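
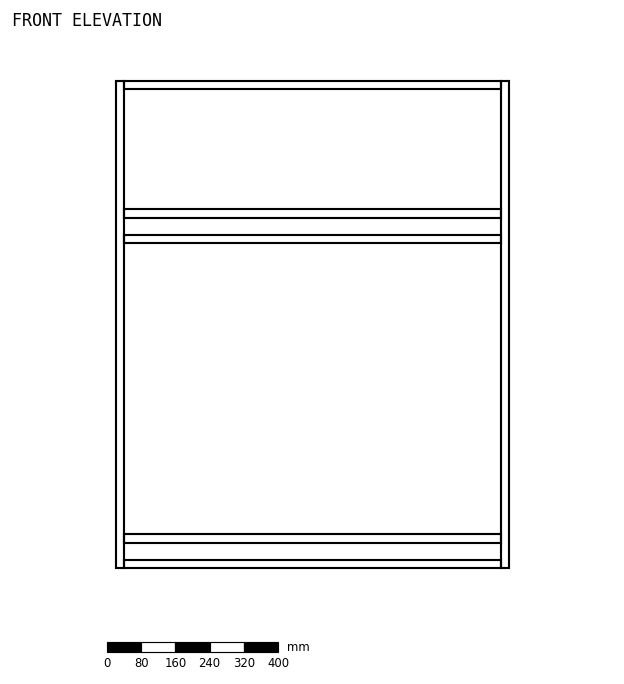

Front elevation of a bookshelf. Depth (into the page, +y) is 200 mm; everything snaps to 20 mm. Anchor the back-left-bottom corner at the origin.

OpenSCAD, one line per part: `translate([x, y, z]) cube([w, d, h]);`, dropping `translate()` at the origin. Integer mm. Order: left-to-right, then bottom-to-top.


cube([20, 200, 1140]);
translate([20, 0, 0]) cube([880, 200, 20]);
translate([20, 0, 60]) cube([880, 200, 20]);
translate([20, 0, 760]) cube([880, 200, 20]);
translate([20, 0, 820]) cube([880, 200, 20]);
translate([20, 0, 1120]) cube([880, 200, 20]);
translate([900, 0, 0]) cube([20, 200, 1140]);


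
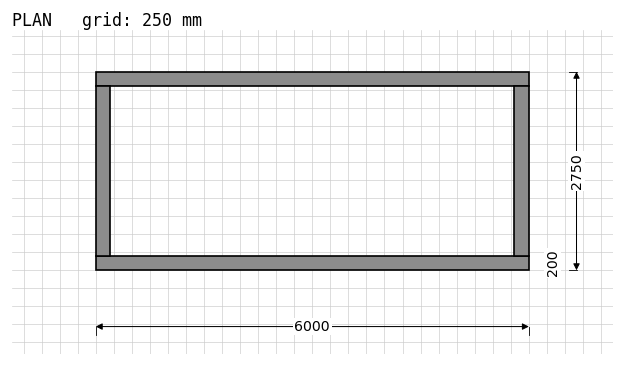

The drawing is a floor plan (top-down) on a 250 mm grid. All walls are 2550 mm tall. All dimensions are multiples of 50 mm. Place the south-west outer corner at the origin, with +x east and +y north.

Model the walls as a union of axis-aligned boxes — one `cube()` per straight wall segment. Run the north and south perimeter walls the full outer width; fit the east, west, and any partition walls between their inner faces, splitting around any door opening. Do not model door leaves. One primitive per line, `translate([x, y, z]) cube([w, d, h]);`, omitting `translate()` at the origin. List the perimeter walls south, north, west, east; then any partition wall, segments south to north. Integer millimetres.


cube([6000, 200, 2550]);
translate([0, 2550, 0]) cube([6000, 200, 2550]);
translate([0, 200, 0]) cube([200, 2350, 2550]);
translate([5800, 200, 0]) cube([200, 2350, 2550]);


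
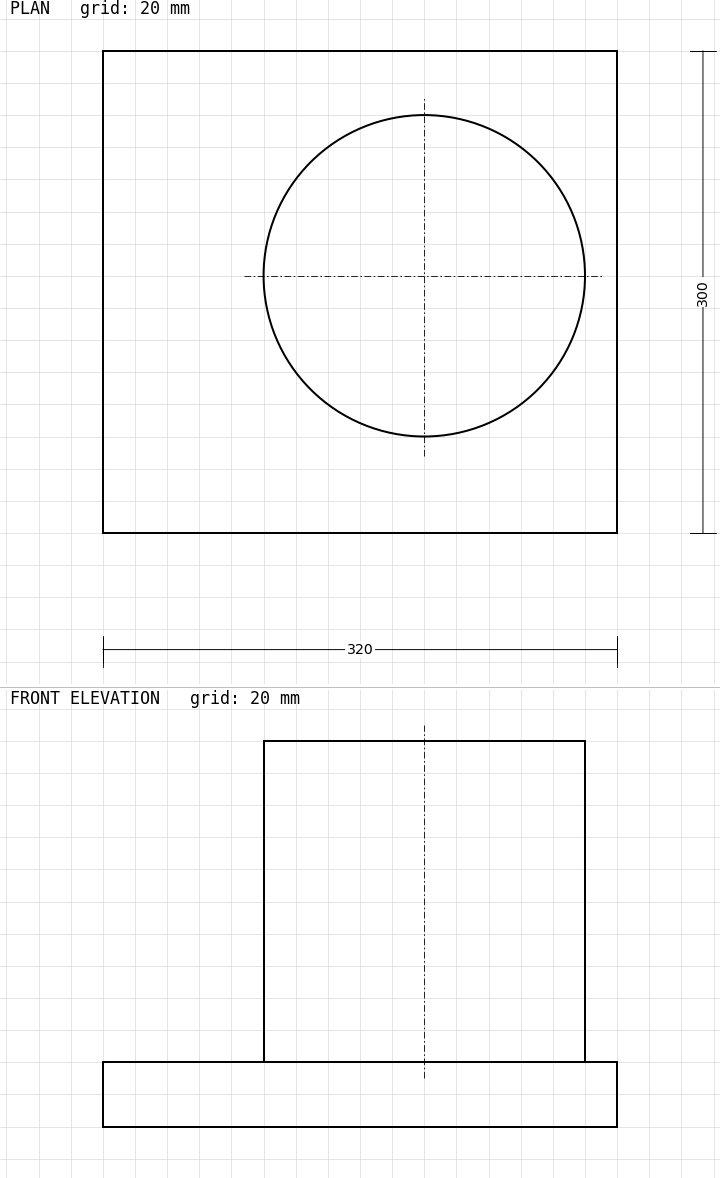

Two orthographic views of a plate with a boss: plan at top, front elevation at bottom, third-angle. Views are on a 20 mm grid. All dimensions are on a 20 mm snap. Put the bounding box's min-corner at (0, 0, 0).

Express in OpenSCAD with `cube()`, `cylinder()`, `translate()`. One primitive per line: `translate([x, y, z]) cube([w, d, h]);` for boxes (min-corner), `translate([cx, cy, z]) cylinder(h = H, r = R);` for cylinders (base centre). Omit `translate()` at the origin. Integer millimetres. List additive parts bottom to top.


cube([320, 300, 40]);
translate([200, 160, 40]) cylinder(h = 200, r = 100);


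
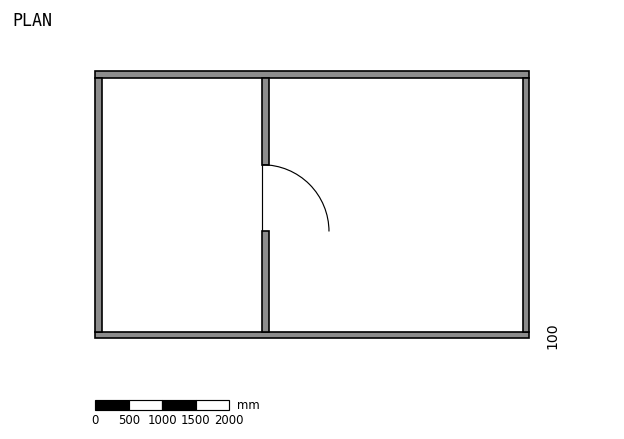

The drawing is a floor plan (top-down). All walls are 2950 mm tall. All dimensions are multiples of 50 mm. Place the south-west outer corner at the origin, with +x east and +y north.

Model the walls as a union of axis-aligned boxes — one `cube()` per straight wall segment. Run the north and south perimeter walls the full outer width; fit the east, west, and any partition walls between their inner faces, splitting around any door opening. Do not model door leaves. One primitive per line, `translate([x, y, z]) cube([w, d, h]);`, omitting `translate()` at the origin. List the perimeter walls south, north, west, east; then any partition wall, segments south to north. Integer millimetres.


cube([6500, 100, 2950]);
translate([0, 3900, 0]) cube([6500, 100, 2950]);
translate([0, 100, 0]) cube([100, 3800, 2950]);
translate([6400, 100, 0]) cube([100, 3800, 2950]);
translate([2500, 100, 0]) cube([100, 1500, 2950]);
translate([2500, 2600, 0]) cube([100, 1300, 2950]);


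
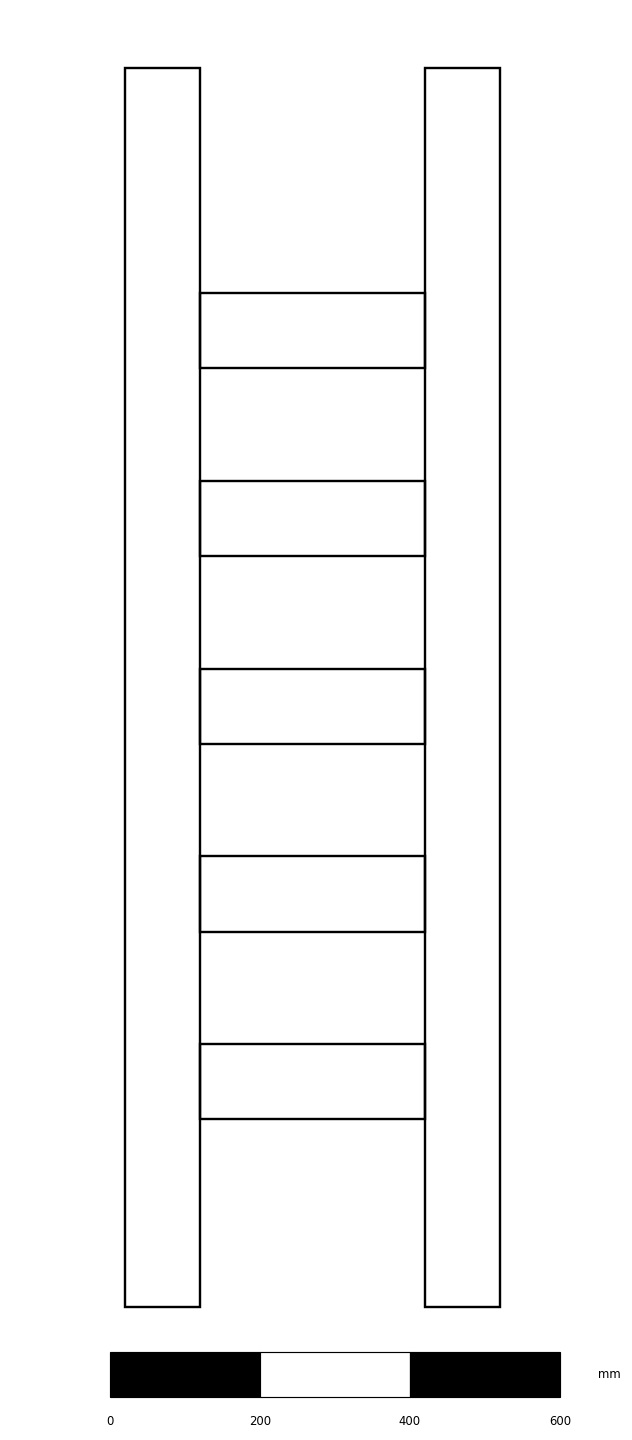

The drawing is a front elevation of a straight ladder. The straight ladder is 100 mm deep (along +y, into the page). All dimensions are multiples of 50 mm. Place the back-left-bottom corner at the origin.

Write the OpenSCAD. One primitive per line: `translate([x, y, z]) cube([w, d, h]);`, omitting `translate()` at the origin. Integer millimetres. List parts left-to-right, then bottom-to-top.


cube([100, 100, 1650]);
translate([100, 0, 250]) cube([300, 100, 100]);
translate([100, 0, 500]) cube([300, 100, 100]);
translate([100, 0, 750]) cube([300, 100, 100]);
translate([100, 0, 1000]) cube([300, 100, 100]);
translate([100, 0, 1250]) cube([300, 100, 100]);
translate([400, 0, 0]) cube([100, 100, 1650]);


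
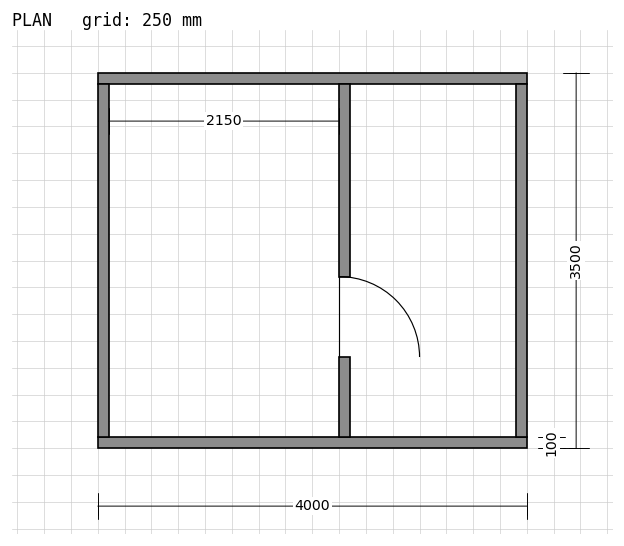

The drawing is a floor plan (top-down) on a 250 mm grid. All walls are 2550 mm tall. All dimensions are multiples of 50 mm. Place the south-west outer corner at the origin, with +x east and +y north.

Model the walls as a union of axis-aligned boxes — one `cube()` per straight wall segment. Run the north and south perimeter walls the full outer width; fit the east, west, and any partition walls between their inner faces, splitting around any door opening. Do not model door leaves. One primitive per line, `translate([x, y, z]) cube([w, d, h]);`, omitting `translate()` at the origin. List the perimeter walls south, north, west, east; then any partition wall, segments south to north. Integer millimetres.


cube([4000, 100, 2550]);
translate([0, 3400, 0]) cube([4000, 100, 2550]);
translate([0, 100, 0]) cube([100, 3300, 2550]);
translate([3900, 100, 0]) cube([100, 3300, 2550]);
translate([2250, 100, 0]) cube([100, 750, 2550]);
translate([2250, 1600, 0]) cube([100, 1800, 2550]);


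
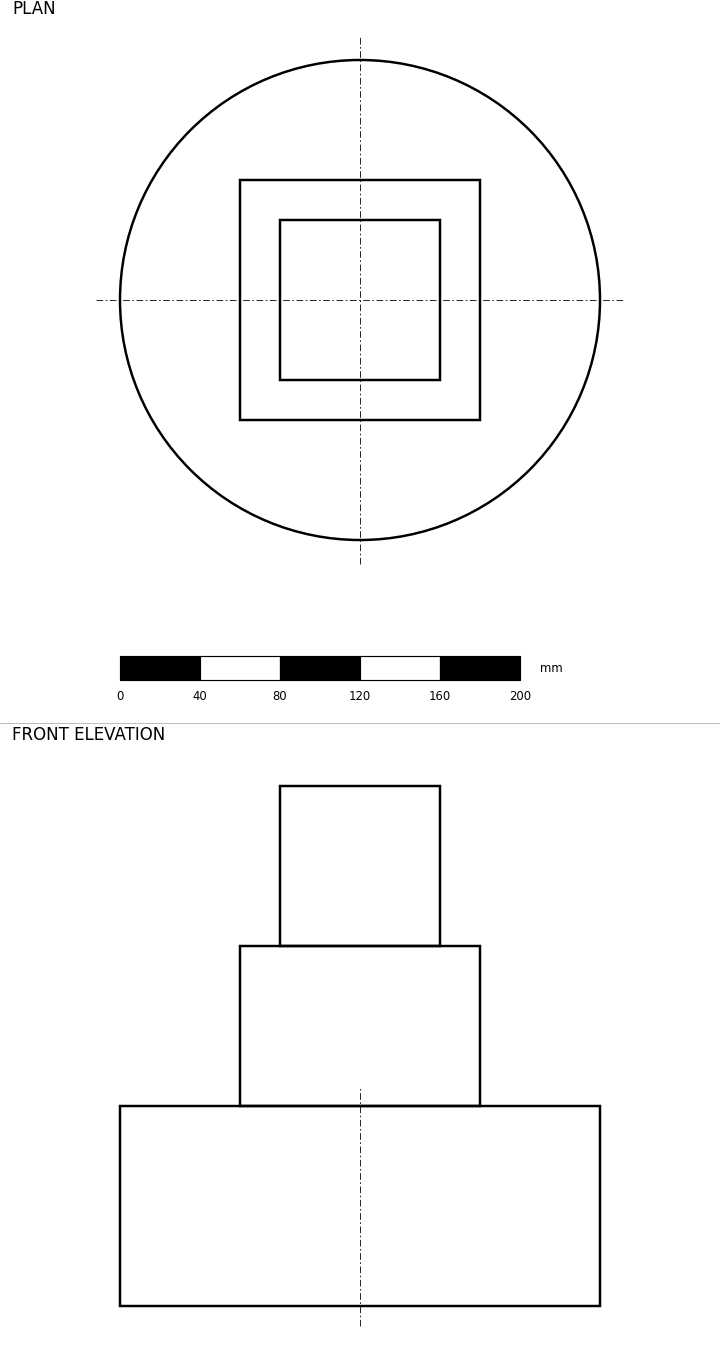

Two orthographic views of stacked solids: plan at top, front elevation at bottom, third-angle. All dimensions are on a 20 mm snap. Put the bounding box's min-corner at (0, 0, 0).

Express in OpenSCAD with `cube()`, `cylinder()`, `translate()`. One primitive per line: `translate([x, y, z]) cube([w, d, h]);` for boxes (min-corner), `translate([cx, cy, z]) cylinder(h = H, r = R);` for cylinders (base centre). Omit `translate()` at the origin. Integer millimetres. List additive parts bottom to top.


translate([120, 120, 0]) cylinder(h = 100, r = 120);
translate([60, 60, 100]) cube([120, 120, 80]);
translate([80, 80, 180]) cube([80, 80, 80]);


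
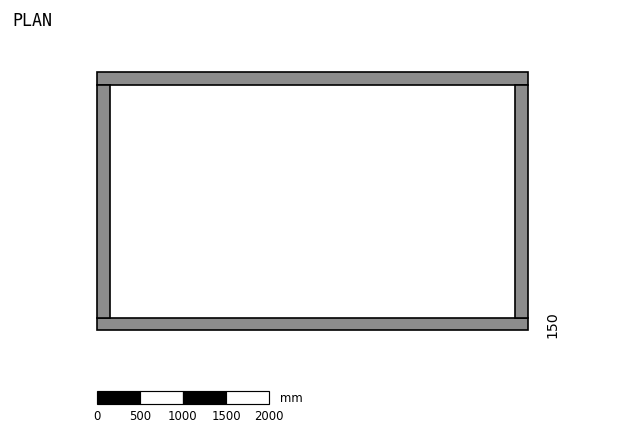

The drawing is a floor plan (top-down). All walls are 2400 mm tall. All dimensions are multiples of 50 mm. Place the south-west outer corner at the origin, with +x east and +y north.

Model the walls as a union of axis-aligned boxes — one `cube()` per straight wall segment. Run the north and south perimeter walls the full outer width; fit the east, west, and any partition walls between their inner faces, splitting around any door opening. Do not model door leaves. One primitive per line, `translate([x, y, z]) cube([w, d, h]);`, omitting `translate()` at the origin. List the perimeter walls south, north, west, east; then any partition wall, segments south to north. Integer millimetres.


cube([5000, 150, 2400]);
translate([0, 2850, 0]) cube([5000, 150, 2400]);
translate([0, 150, 0]) cube([150, 2700, 2400]);
translate([4850, 150, 0]) cube([150, 2700, 2400]);


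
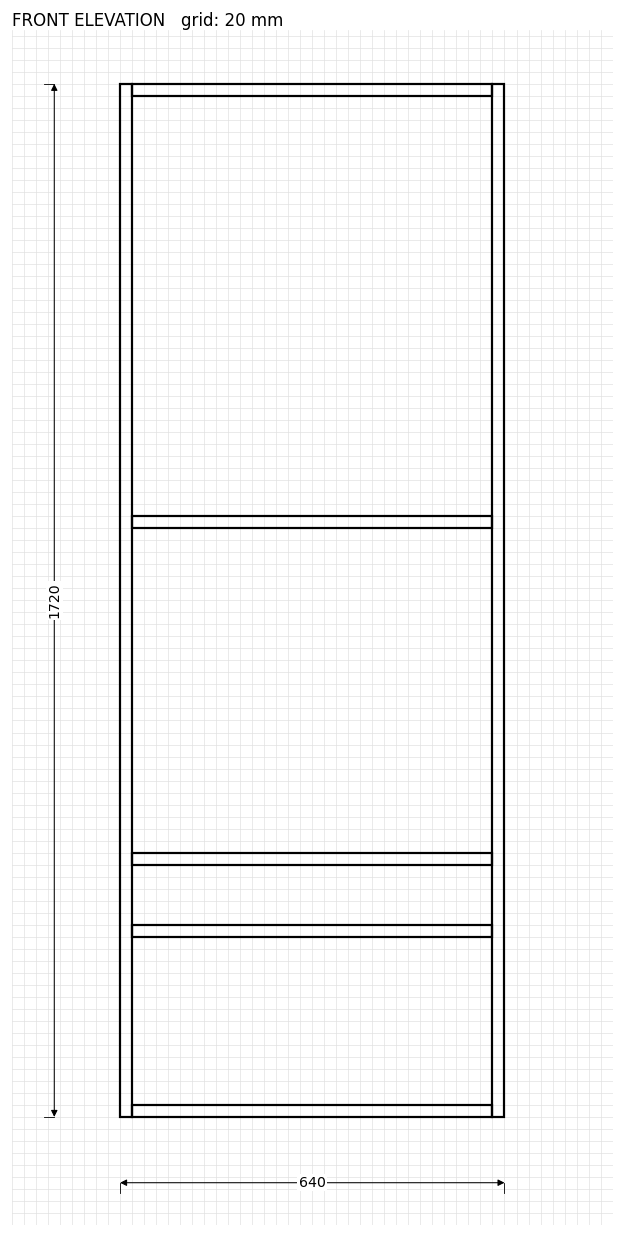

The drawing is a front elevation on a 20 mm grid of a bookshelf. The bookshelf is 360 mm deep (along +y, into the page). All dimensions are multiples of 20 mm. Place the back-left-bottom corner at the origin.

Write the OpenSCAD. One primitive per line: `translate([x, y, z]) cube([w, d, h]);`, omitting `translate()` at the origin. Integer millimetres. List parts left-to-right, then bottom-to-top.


cube([20, 360, 1720]);
translate([20, 0, 0]) cube([600, 360, 20]);
translate([20, 0, 300]) cube([600, 360, 20]);
translate([20, 0, 420]) cube([600, 360, 20]);
translate([20, 0, 980]) cube([600, 360, 20]);
translate([20, 0, 1700]) cube([600, 360, 20]);
translate([620, 0, 0]) cube([20, 360, 1720]);


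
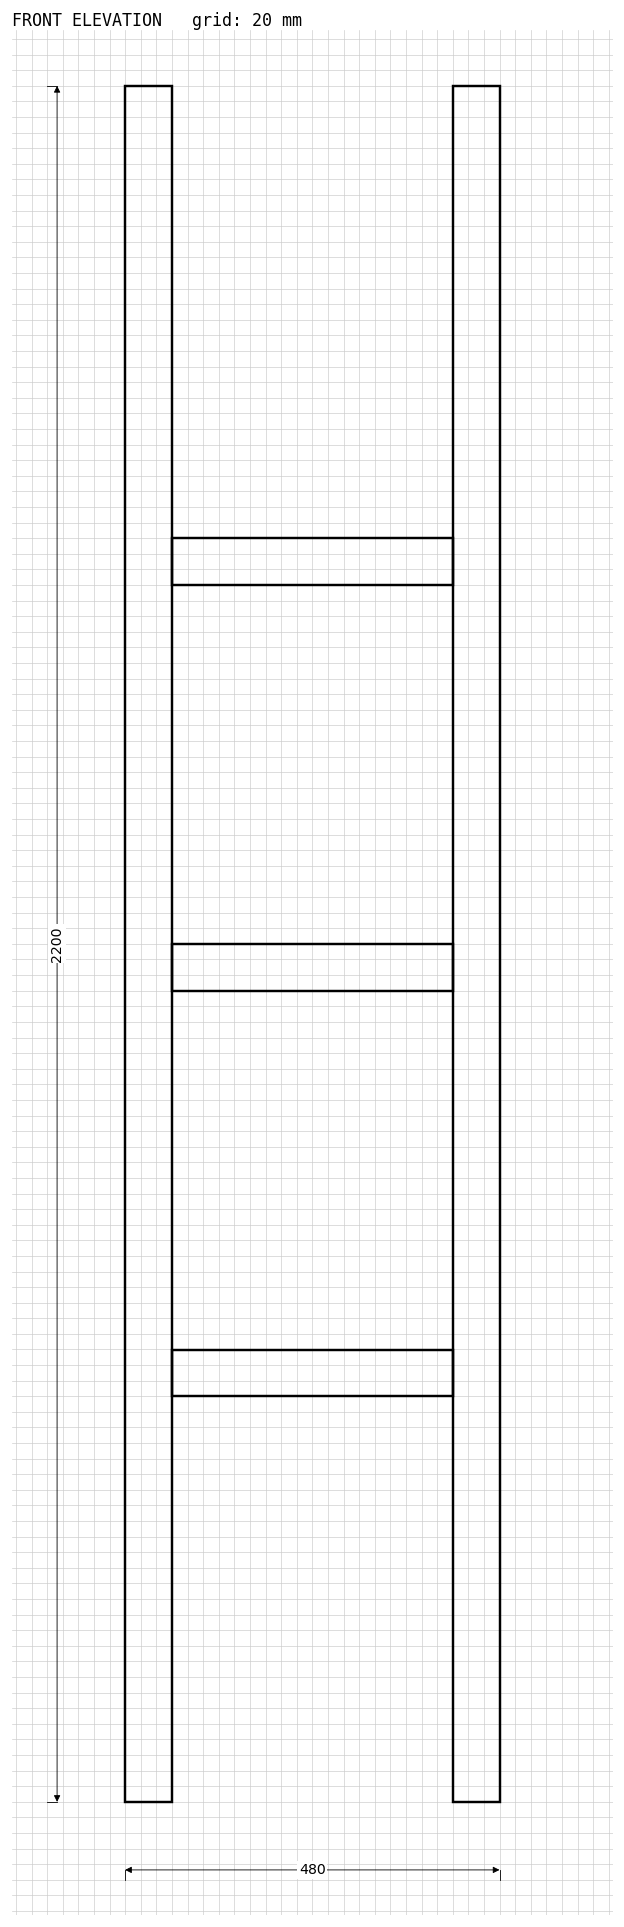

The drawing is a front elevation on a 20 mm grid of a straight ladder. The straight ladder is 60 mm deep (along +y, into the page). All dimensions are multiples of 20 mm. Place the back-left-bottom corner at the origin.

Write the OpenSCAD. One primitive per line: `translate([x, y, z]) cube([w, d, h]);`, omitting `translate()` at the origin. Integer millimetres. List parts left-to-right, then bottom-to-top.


cube([60, 60, 2200]);
translate([60, 0, 520]) cube([360, 60, 60]);
translate([60, 0, 1040]) cube([360, 60, 60]);
translate([60, 0, 1560]) cube([360, 60, 60]);
translate([420, 0, 0]) cube([60, 60, 2200]);


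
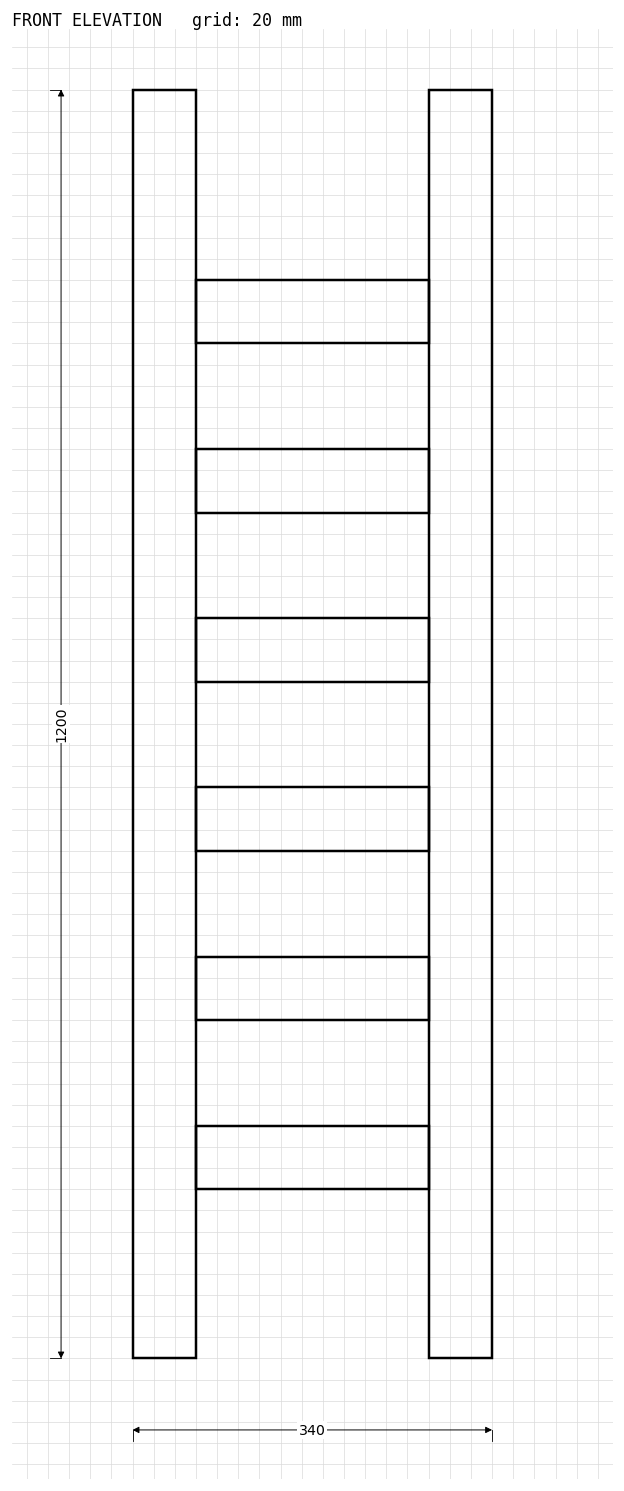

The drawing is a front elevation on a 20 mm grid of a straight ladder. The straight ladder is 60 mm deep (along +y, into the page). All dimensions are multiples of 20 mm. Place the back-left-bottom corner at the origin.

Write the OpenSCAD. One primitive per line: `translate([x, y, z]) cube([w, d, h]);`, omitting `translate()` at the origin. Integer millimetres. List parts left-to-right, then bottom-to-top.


cube([60, 60, 1200]);
translate([60, 0, 160]) cube([220, 60, 60]);
translate([60, 0, 320]) cube([220, 60, 60]);
translate([60, 0, 480]) cube([220, 60, 60]);
translate([60, 0, 640]) cube([220, 60, 60]);
translate([60, 0, 800]) cube([220, 60, 60]);
translate([60, 0, 960]) cube([220, 60, 60]);
translate([280, 0, 0]) cube([60, 60, 1200]);


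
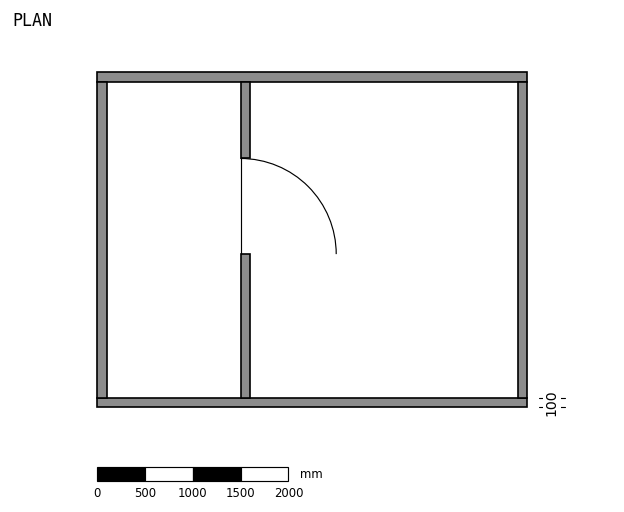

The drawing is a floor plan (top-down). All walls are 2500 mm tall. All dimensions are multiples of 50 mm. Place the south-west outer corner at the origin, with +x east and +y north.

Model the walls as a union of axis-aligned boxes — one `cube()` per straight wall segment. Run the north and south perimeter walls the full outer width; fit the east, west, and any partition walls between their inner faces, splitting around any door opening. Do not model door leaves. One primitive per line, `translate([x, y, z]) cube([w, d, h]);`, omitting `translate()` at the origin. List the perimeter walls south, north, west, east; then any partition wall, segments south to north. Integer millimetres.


cube([4500, 100, 2500]);
translate([0, 3400, 0]) cube([4500, 100, 2500]);
translate([0, 100, 0]) cube([100, 3300, 2500]);
translate([4400, 100, 0]) cube([100, 3300, 2500]);
translate([1500, 100, 0]) cube([100, 1500, 2500]);
translate([1500, 2600, 0]) cube([100, 800, 2500]);


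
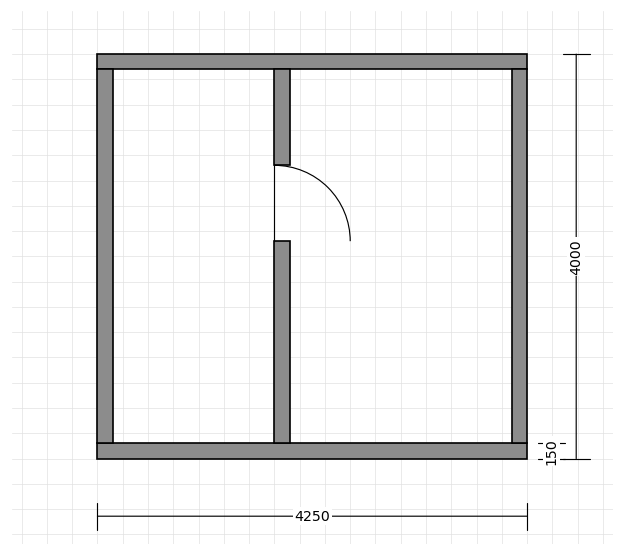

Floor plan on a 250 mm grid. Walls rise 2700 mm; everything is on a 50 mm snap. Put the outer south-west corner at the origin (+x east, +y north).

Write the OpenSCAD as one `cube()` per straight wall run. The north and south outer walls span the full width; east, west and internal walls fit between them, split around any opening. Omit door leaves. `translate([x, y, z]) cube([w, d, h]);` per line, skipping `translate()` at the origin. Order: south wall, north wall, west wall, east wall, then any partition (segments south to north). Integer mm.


cube([4250, 150, 2700]);
translate([0, 3850, 0]) cube([4250, 150, 2700]);
translate([0, 150, 0]) cube([150, 3700, 2700]);
translate([4100, 150, 0]) cube([150, 3700, 2700]);
translate([1750, 150, 0]) cube([150, 2000, 2700]);
translate([1750, 2900, 0]) cube([150, 950, 2700]);


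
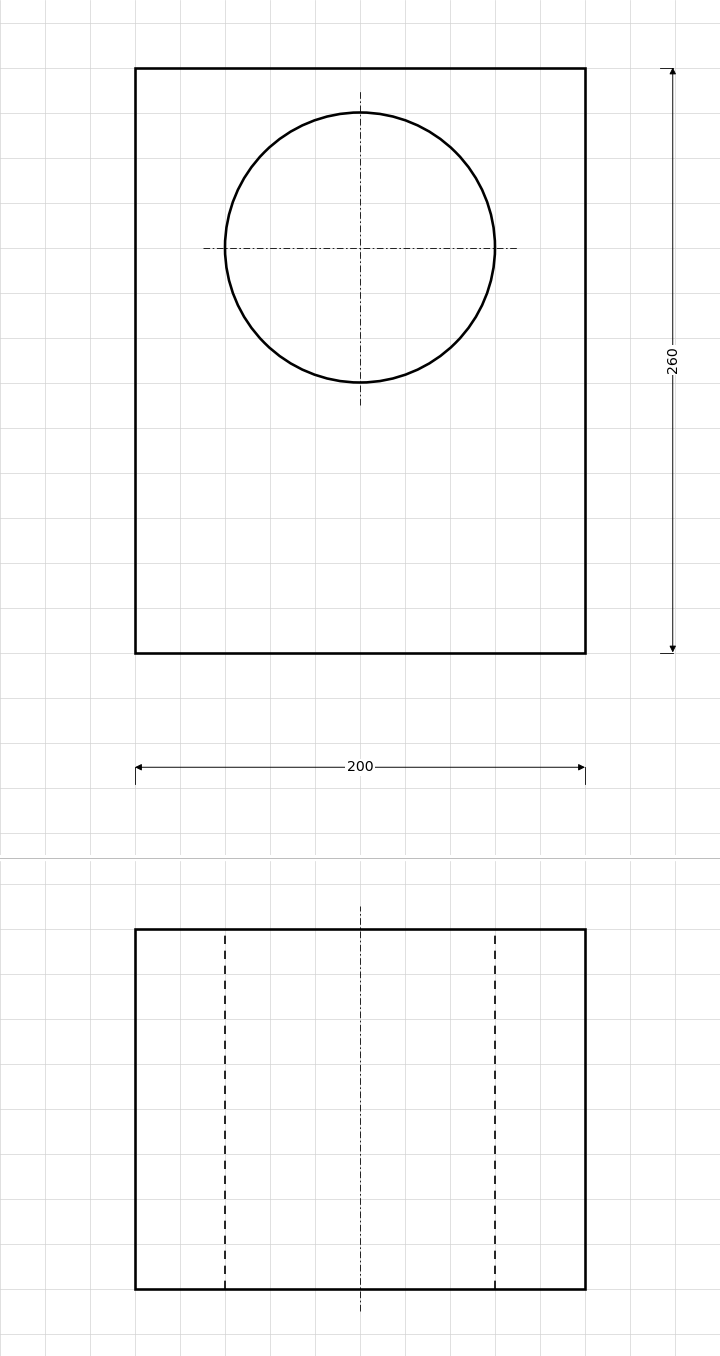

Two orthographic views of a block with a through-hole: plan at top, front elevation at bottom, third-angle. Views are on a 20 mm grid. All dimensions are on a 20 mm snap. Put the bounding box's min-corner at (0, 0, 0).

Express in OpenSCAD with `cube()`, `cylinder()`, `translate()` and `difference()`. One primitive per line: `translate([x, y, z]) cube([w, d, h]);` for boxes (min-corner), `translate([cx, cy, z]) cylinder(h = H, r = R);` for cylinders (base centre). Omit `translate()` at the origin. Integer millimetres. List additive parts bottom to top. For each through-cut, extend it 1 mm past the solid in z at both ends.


difference() {
  cube([200, 260, 160]);
  translate([100, 180, -1]) cylinder(h = 162, r = 60);
}


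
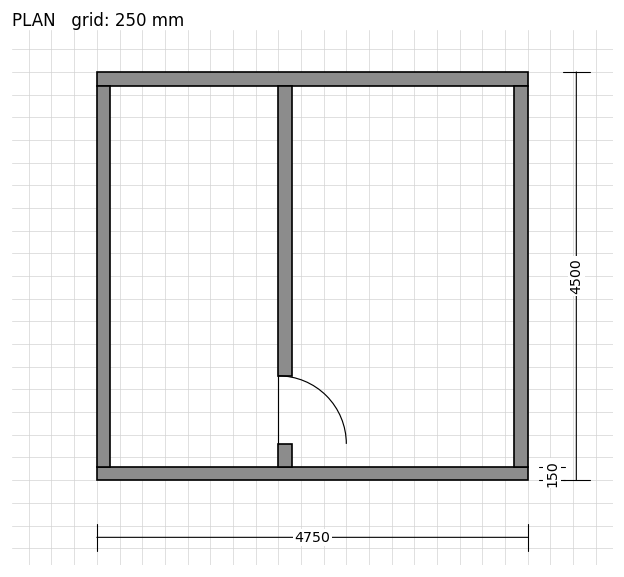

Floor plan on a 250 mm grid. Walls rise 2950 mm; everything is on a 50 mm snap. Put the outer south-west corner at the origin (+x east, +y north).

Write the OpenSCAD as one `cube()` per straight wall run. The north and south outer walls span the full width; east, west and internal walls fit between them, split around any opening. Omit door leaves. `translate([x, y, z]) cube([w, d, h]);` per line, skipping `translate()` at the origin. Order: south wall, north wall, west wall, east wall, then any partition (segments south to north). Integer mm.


cube([4750, 150, 2950]);
translate([0, 4350, 0]) cube([4750, 150, 2950]);
translate([0, 150, 0]) cube([150, 4200, 2950]);
translate([4600, 150, 0]) cube([150, 4200, 2950]);
translate([2000, 150, 0]) cube([150, 250, 2950]);
translate([2000, 1150, 0]) cube([150, 3200, 2950]);


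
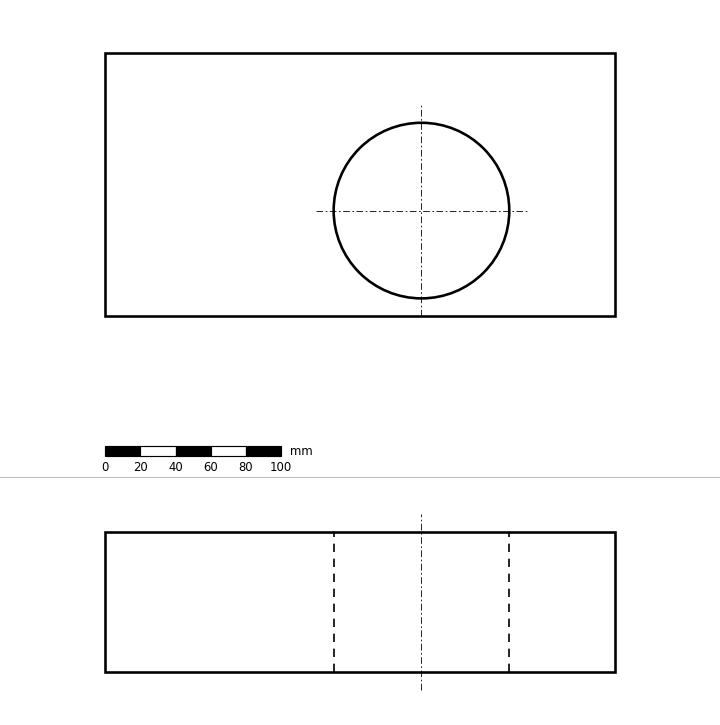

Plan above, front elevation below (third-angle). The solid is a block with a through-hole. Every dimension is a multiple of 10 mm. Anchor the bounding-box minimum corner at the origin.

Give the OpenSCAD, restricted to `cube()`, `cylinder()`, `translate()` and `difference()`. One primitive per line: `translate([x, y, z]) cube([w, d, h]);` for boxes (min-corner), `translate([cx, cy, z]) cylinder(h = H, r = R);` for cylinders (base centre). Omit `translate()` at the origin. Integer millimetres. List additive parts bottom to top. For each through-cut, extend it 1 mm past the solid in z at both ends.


difference() {
  cube([290, 150, 80]);
  translate([180, 60, -1]) cylinder(h = 82, r = 50);
}


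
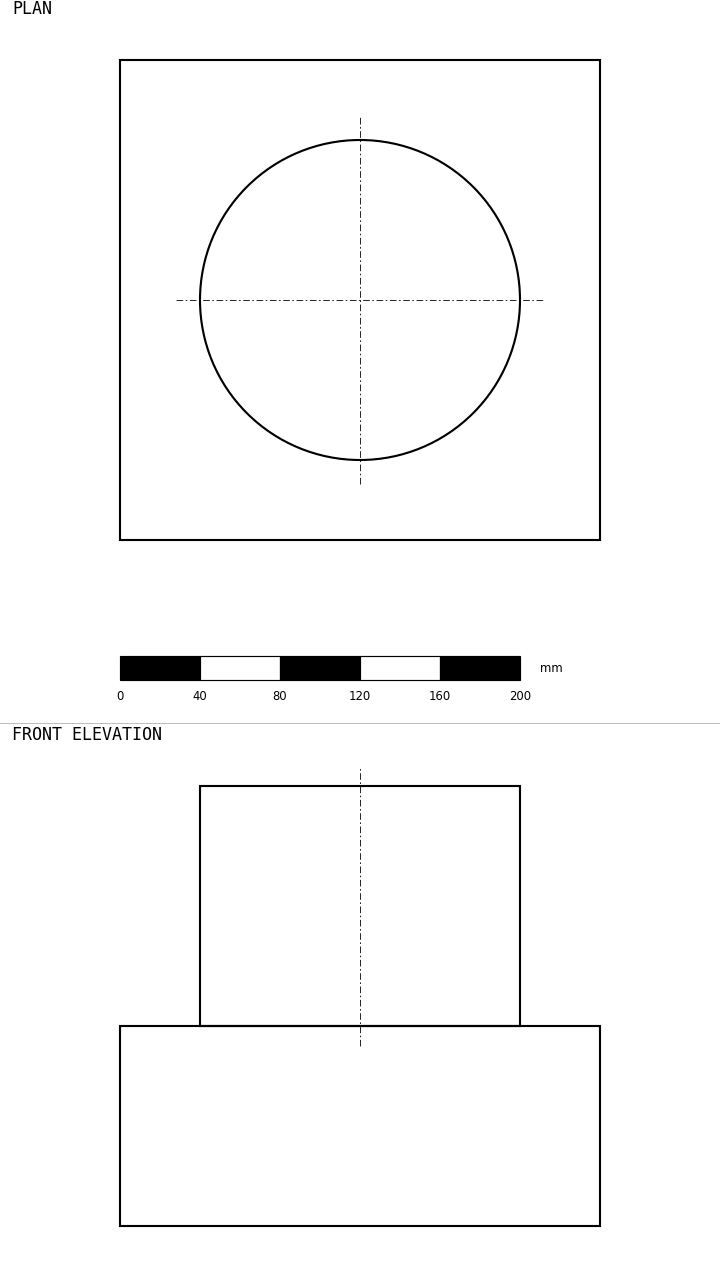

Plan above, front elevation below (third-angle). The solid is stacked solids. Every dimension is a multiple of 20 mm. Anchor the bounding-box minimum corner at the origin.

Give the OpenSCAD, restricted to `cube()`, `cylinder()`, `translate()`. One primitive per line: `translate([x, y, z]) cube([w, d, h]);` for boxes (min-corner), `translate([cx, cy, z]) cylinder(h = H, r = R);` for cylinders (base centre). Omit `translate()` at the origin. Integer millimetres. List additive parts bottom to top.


cube([240, 240, 100]);
translate([120, 120, 100]) cylinder(h = 120, r = 80);


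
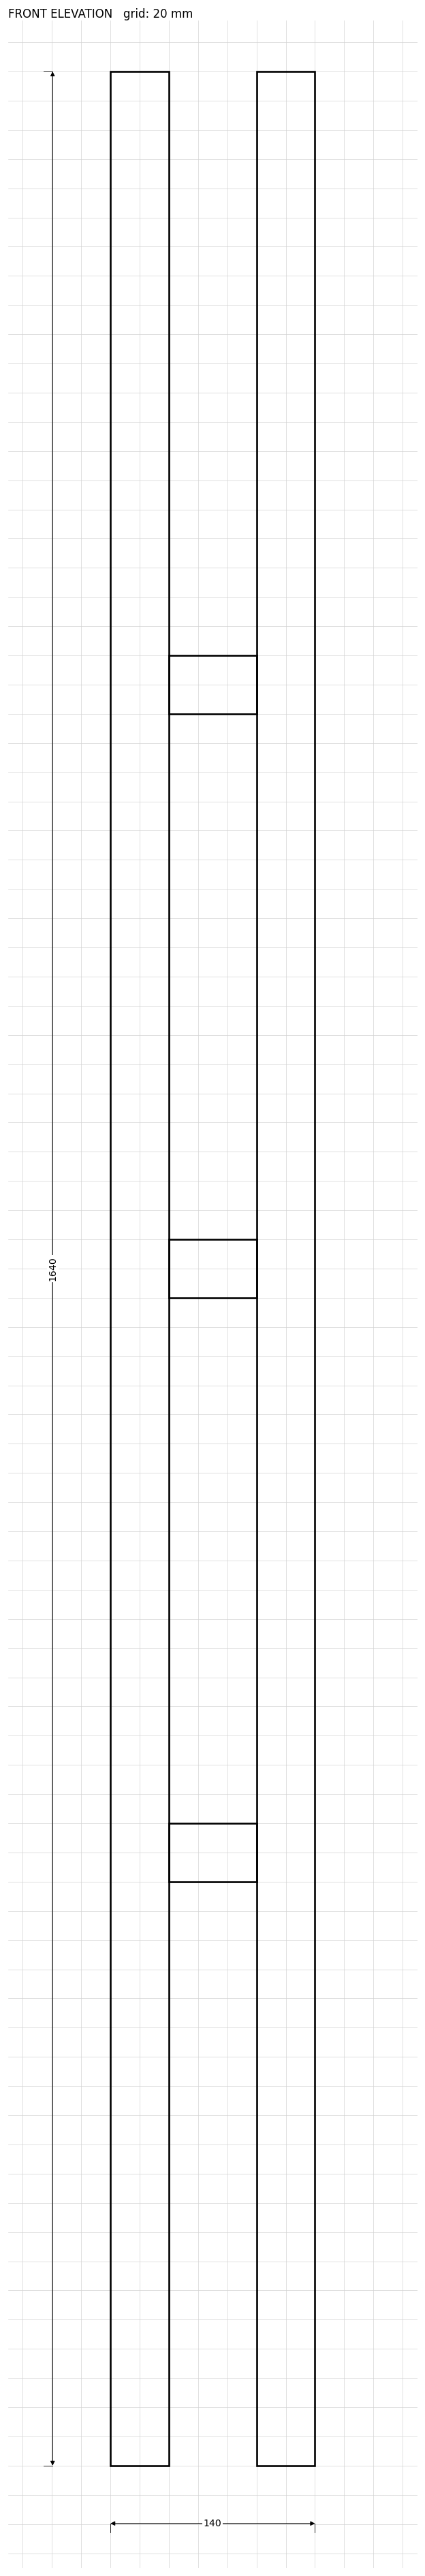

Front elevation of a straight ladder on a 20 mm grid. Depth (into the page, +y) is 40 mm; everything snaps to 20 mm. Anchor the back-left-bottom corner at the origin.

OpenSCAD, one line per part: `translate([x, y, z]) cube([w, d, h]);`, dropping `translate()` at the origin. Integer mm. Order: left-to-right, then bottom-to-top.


cube([40, 40, 1640]);
translate([40, 0, 400]) cube([60, 40, 40]);
translate([40, 0, 800]) cube([60, 40, 40]);
translate([40, 0, 1200]) cube([60, 40, 40]);
translate([100, 0, 0]) cube([40, 40, 1640]);


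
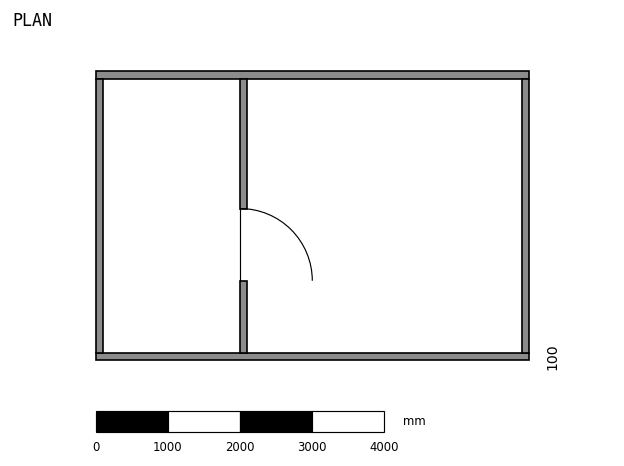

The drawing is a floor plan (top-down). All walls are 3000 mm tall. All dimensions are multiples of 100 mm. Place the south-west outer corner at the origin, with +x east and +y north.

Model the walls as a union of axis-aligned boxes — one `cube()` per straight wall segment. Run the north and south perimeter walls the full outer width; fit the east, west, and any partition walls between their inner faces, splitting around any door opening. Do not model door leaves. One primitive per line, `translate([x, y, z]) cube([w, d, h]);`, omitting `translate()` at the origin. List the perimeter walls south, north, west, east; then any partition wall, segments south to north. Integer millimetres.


cube([6000, 100, 3000]);
translate([0, 3900, 0]) cube([6000, 100, 3000]);
translate([0, 100, 0]) cube([100, 3800, 3000]);
translate([5900, 100, 0]) cube([100, 3800, 3000]);
translate([2000, 100, 0]) cube([100, 1000, 3000]);
translate([2000, 2100, 0]) cube([100, 1800, 3000]);


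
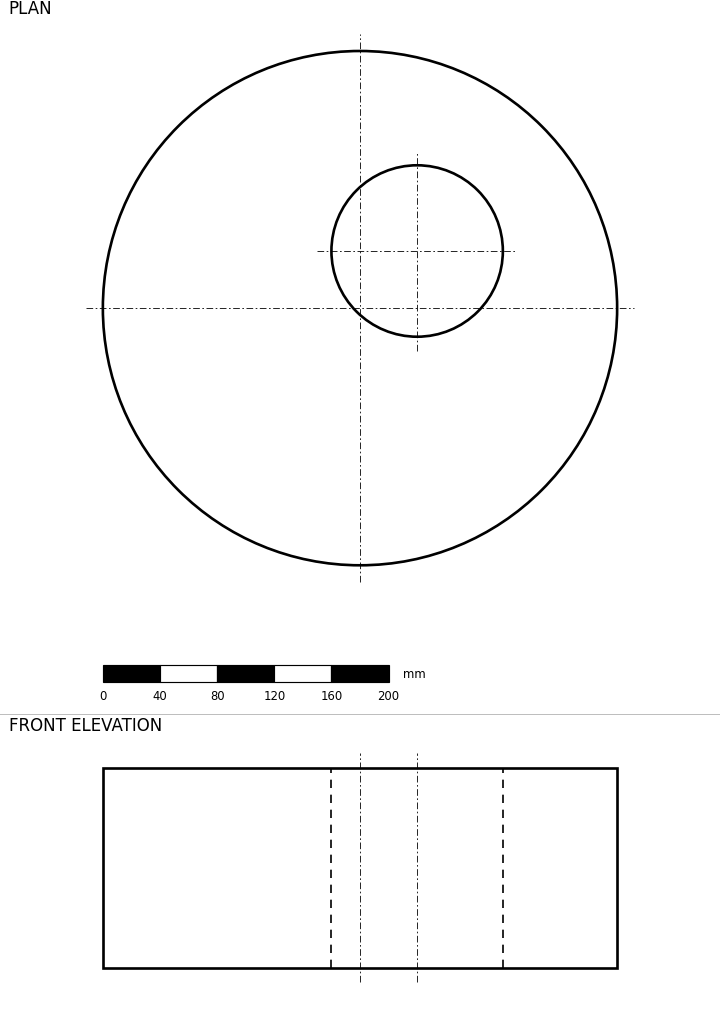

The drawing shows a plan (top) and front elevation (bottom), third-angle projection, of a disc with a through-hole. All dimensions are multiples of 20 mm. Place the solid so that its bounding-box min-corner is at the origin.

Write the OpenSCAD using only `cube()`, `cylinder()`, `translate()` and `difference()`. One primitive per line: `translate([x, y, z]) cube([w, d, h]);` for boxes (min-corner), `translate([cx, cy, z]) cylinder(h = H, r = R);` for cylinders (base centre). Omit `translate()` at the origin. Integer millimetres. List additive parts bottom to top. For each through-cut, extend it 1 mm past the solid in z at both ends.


difference() {
  translate([180, 180, 0]) cylinder(h = 140, r = 180);
  translate([220, 220, -1]) cylinder(h = 142, r = 60);
}


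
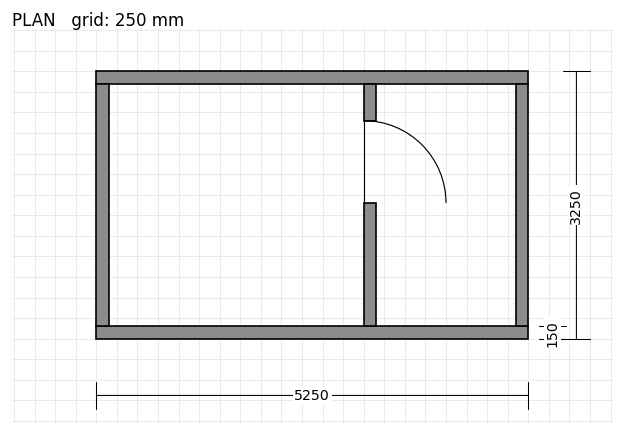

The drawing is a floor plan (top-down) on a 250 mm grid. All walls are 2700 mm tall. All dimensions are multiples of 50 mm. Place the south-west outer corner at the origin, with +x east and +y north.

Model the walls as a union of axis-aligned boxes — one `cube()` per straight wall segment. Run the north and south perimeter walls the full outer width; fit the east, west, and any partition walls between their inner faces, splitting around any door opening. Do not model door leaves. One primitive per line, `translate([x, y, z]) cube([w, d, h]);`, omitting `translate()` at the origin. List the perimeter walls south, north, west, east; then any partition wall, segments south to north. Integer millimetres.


cube([5250, 150, 2700]);
translate([0, 3100, 0]) cube([5250, 150, 2700]);
translate([0, 150, 0]) cube([150, 2950, 2700]);
translate([5100, 150, 0]) cube([150, 2950, 2700]);
translate([3250, 150, 0]) cube([150, 1500, 2700]);
translate([3250, 2650, 0]) cube([150, 450, 2700]);


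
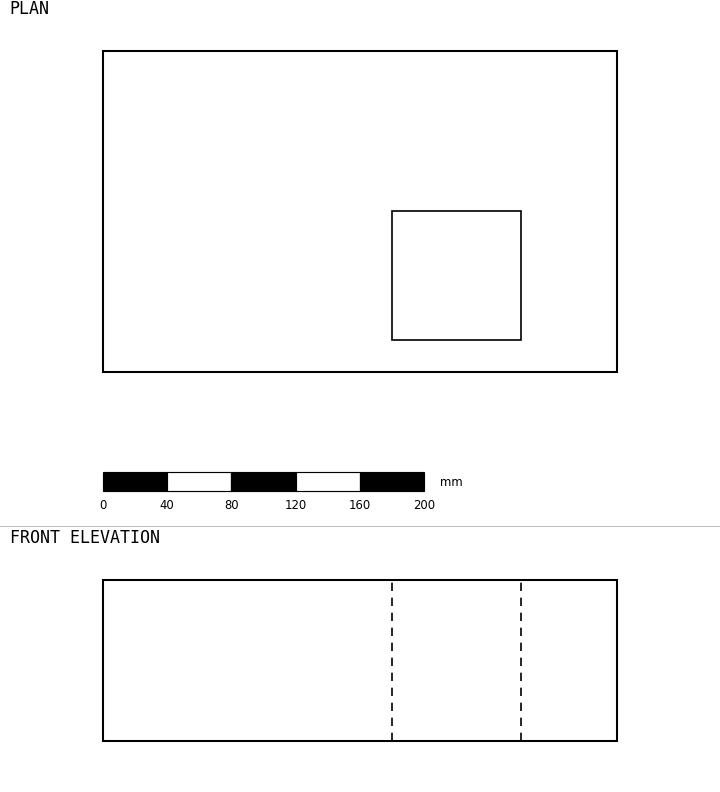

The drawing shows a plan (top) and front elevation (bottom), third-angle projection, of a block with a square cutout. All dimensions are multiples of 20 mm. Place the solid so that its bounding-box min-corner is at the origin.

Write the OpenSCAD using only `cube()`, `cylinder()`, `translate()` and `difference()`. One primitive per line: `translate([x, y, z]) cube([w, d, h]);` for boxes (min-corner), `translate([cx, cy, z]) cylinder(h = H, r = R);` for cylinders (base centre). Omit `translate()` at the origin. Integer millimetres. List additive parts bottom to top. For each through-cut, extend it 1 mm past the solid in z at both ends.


difference() {
  cube([320, 200, 100]);
  translate([180, 20, -1]) cube([80, 80, 102]);
}


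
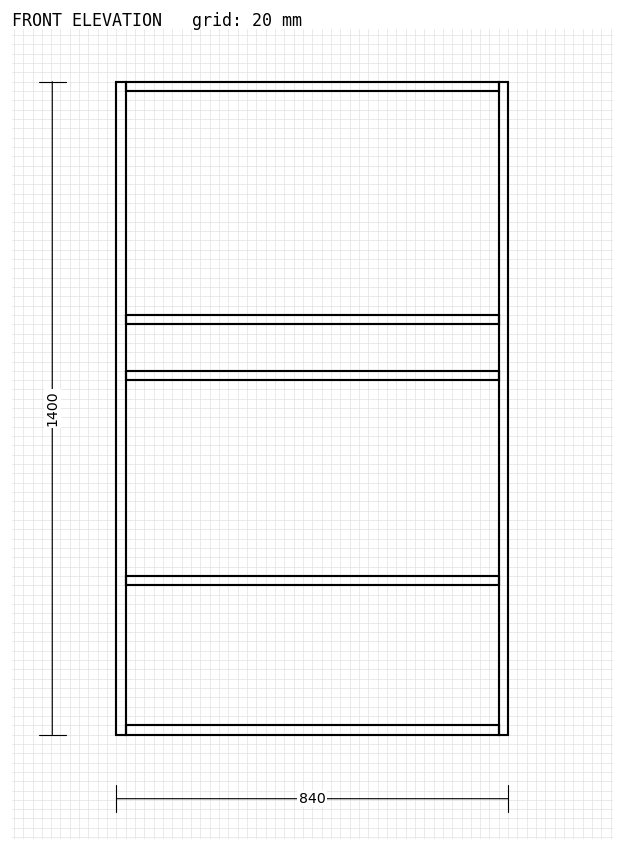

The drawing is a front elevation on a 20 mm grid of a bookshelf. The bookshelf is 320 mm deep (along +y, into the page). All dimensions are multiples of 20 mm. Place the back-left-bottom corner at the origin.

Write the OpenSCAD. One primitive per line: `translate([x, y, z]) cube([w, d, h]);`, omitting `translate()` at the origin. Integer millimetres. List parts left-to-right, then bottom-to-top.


cube([20, 320, 1400]);
translate([20, 0, 0]) cube([800, 320, 20]);
translate([20, 0, 320]) cube([800, 320, 20]);
translate([20, 0, 760]) cube([800, 320, 20]);
translate([20, 0, 880]) cube([800, 320, 20]);
translate([20, 0, 1380]) cube([800, 320, 20]);
translate([820, 0, 0]) cube([20, 320, 1400]);


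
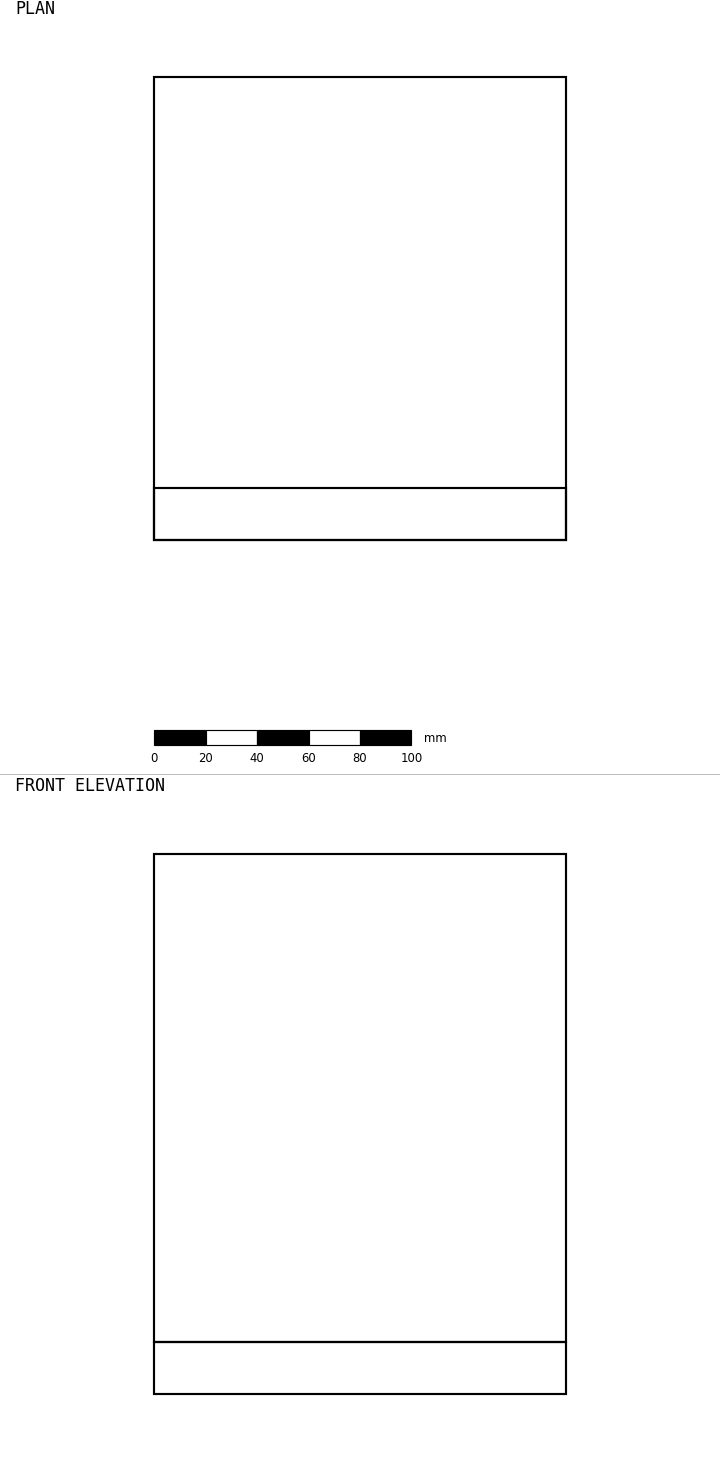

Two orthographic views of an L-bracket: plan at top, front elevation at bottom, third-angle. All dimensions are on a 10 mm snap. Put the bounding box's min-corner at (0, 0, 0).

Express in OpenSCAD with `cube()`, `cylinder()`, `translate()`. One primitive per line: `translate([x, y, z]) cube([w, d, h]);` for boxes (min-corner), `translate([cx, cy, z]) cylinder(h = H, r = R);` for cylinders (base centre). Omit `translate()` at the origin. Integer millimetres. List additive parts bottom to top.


cube([160, 180, 20]);
translate([0, 0, 20]) cube([160, 20, 190]);


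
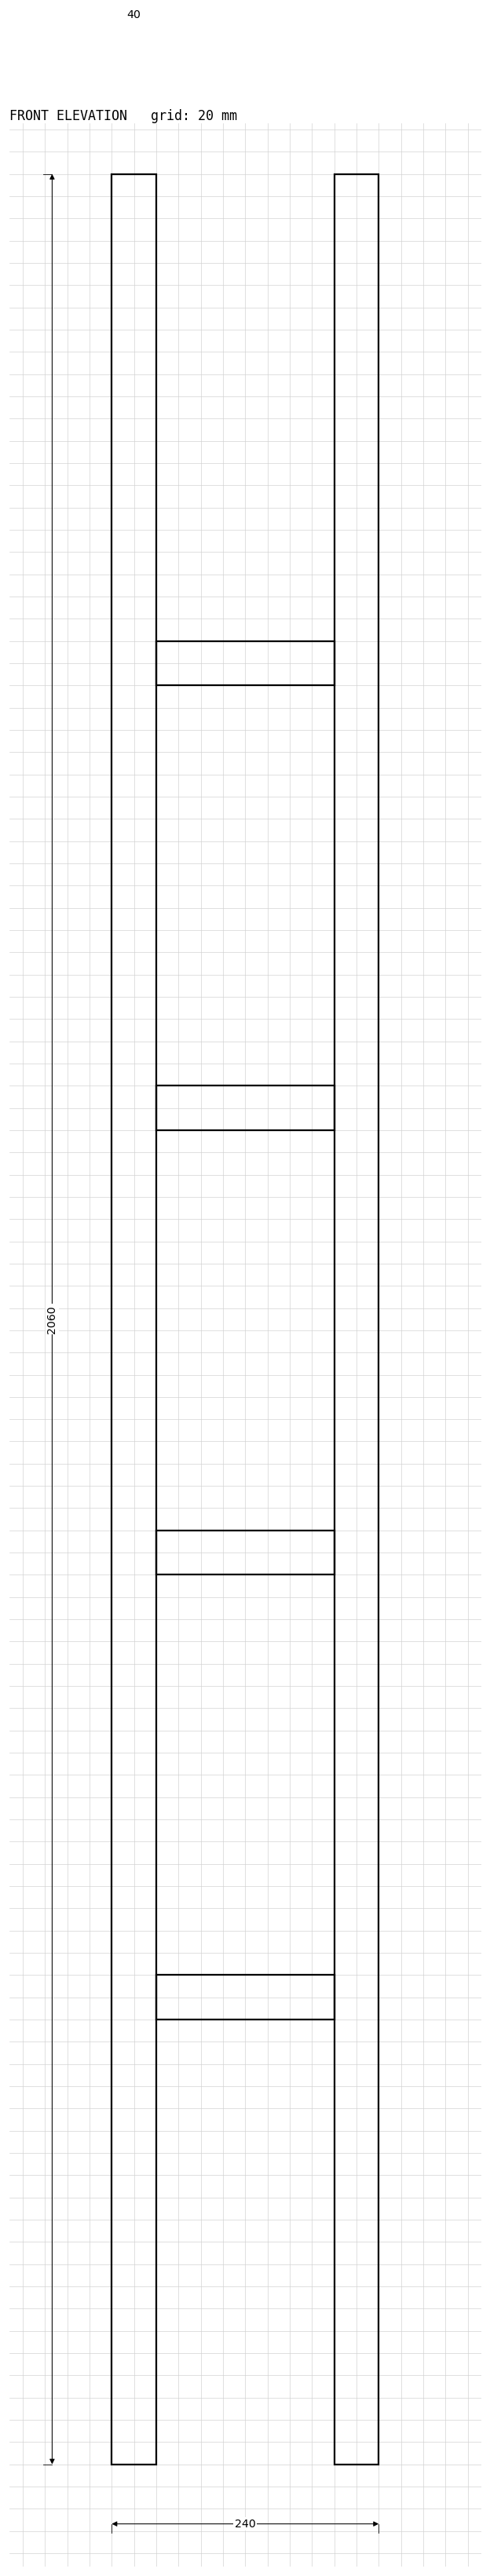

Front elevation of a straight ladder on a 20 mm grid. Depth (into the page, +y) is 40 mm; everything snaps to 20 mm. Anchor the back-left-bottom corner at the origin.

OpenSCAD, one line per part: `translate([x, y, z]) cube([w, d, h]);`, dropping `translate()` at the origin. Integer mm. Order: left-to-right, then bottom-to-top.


cube([40, 40, 2060]);
translate([40, 0, 400]) cube([160, 40, 40]);
translate([40, 0, 800]) cube([160, 40, 40]);
translate([40, 0, 1200]) cube([160, 40, 40]);
translate([40, 0, 1600]) cube([160, 40, 40]);
translate([200, 0, 0]) cube([40, 40, 2060]);


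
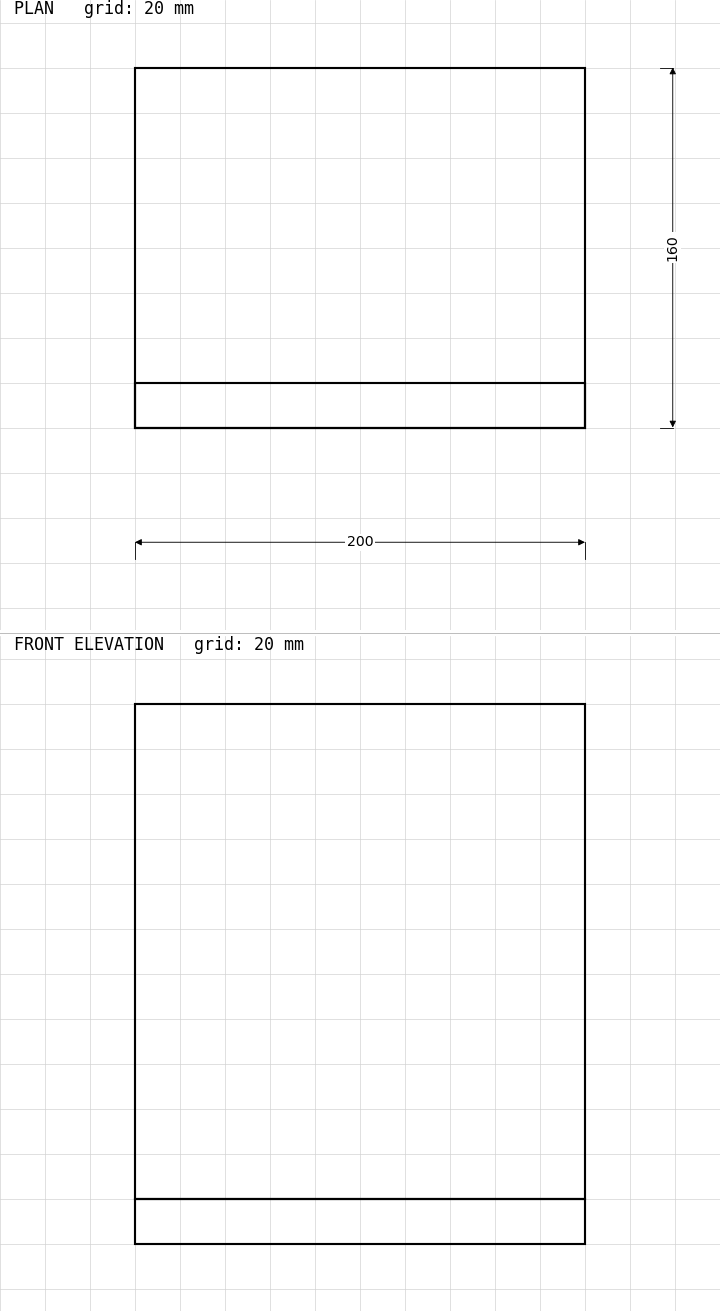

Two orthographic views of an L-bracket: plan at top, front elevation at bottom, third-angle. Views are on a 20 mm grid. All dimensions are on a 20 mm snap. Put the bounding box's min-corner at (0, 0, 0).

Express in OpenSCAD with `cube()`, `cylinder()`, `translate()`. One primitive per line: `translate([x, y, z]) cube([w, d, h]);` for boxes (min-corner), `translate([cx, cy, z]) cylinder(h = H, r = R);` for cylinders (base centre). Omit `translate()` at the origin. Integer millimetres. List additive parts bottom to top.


cube([200, 160, 20]);
translate([0, 0, 20]) cube([200, 20, 220]);


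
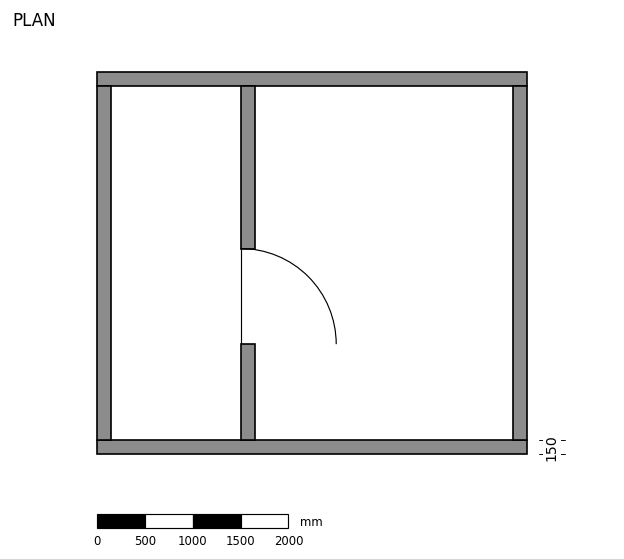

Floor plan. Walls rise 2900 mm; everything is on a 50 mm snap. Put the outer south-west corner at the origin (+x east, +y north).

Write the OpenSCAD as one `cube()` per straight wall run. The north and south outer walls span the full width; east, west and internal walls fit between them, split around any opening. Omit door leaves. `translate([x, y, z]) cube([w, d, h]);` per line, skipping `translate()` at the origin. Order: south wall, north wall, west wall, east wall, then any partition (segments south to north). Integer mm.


cube([4500, 150, 2900]);
translate([0, 3850, 0]) cube([4500, 150, 2900]);
translate([0, 150, 0]) cube([150, 3700, 2900]);
translate([4350, 150, 0]) cube([150, 3700, 2900]);
translate([1500, 150, 0]) cube([150, 1000, 2900]);
translate([1500, 2150, 0]) cube([150, 1700, 2900]);


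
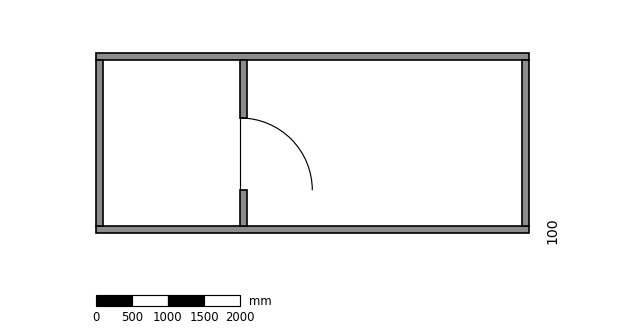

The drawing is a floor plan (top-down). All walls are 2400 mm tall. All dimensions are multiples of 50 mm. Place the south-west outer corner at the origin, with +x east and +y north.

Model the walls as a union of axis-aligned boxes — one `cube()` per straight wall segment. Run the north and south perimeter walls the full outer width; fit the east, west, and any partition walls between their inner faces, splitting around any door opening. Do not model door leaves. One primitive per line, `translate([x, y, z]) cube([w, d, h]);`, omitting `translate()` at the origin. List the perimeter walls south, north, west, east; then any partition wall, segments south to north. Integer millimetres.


cube([6000, 100, 2400]);
translate([0, 2400, 0]) cube([6000, 100, 2400]);
translate([0, 100, 0]) cube([100, 2300, 2400]);
translate([5900, 100, 0]) cube([100, 2300, 2400]);
translate([2000, 100, 0]) cube([100, 500, 2400]);
translate([2000, 1600, 0]) cube([100, 800, 2400]);


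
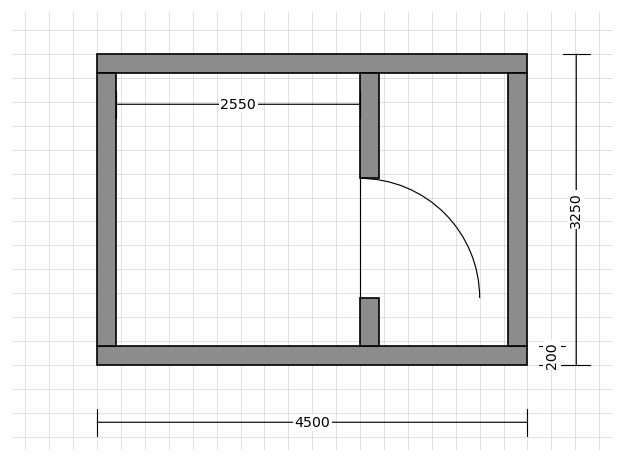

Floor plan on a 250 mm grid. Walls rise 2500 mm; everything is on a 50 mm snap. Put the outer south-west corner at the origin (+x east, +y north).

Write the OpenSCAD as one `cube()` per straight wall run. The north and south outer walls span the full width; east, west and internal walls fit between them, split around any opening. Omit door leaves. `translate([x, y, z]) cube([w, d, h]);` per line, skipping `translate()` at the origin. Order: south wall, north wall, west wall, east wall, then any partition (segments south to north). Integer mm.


cube([4500, 200, 2500]);
translate([0, 3050, 0]) cube([4500, 200, 2500]);
translate([0, 200, 0]) cube([200, 2850, 2500]);
translate([4300, 200, 0]) cube([200, 2850, 2500]);
translate([2750, 200, 0]) cube([200, 500, 2500]);
translate([2750, 1950, 0]) cube([200, 1100, 2500]);


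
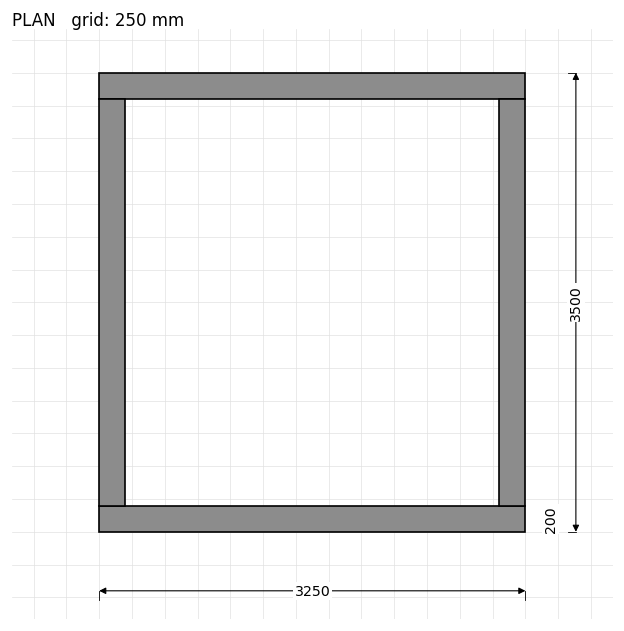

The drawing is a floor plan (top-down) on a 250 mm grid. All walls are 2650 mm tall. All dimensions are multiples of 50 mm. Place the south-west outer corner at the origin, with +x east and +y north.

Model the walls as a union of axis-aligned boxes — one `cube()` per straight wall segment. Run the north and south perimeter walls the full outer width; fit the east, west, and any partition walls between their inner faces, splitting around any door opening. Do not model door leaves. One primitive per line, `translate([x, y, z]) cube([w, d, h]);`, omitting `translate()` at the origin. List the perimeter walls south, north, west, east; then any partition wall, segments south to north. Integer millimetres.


cube([3250, 200, 2650]);
translate([0, 3300, 0]) cube([3250, 200, 2650]);
translate([0, 200, 0]) cube([200, 3100, 2650]);
translate([3050, 200, 0]) cube([200, 3100, 2650]);


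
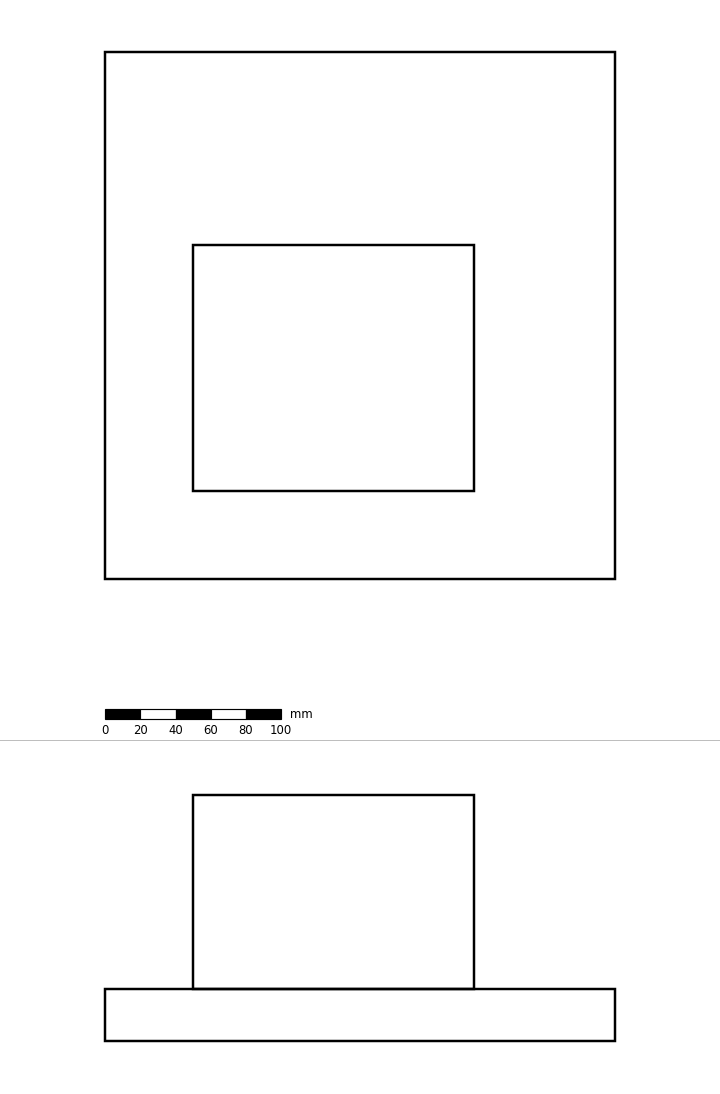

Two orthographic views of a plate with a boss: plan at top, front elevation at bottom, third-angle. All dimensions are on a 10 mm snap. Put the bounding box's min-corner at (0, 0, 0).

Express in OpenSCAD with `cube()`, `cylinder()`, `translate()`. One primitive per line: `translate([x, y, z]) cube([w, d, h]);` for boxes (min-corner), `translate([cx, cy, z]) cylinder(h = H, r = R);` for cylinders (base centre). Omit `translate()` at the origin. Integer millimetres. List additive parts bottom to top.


cube([290, 300, 30]);
translate([50, 50, 30]) cube([160, 140, 110]);


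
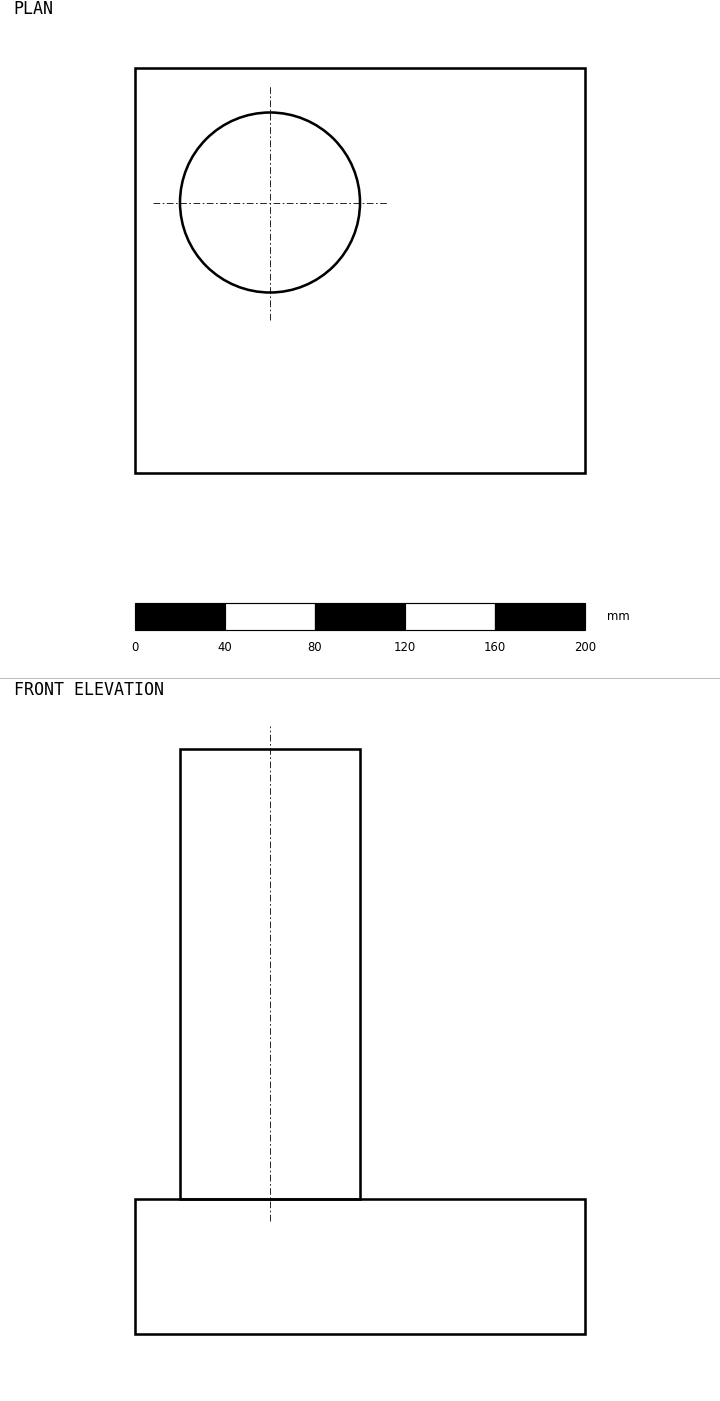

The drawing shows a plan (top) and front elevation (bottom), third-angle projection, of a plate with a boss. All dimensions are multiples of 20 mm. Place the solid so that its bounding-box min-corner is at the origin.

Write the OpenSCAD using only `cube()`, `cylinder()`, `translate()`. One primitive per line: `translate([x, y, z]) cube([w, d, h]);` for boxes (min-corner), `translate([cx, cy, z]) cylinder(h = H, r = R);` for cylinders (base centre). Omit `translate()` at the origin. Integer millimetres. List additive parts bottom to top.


cube([200, 180, 60]);
translate([60, 120, 60]) cylinder(h = 200, r = 40);


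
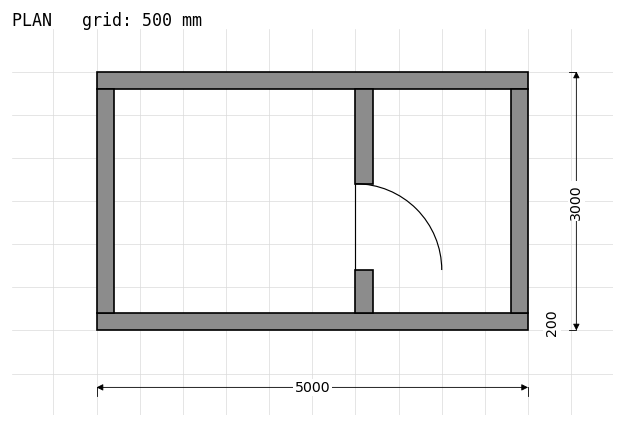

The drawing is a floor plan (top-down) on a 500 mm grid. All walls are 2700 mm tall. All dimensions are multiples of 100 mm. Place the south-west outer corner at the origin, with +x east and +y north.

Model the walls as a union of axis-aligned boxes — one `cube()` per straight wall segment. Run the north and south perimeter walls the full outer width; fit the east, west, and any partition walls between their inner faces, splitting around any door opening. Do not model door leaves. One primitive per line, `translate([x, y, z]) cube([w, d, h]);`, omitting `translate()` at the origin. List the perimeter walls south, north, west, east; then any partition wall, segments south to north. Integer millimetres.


cube([5000, 200, 2700]);
translate([0, 2800, 0]) cube([5000, 200, 2700]);
translate([0, 200, 0]) cube([200, 2600, 2700]);
translate([4800, 200, 0]) cube([200, 2600, 2700]);
translate([3000, 200, 0]) cube([200, 500, 2700]);
translate([3000, 1700, 0]) cube([200, 1100, 2700]);


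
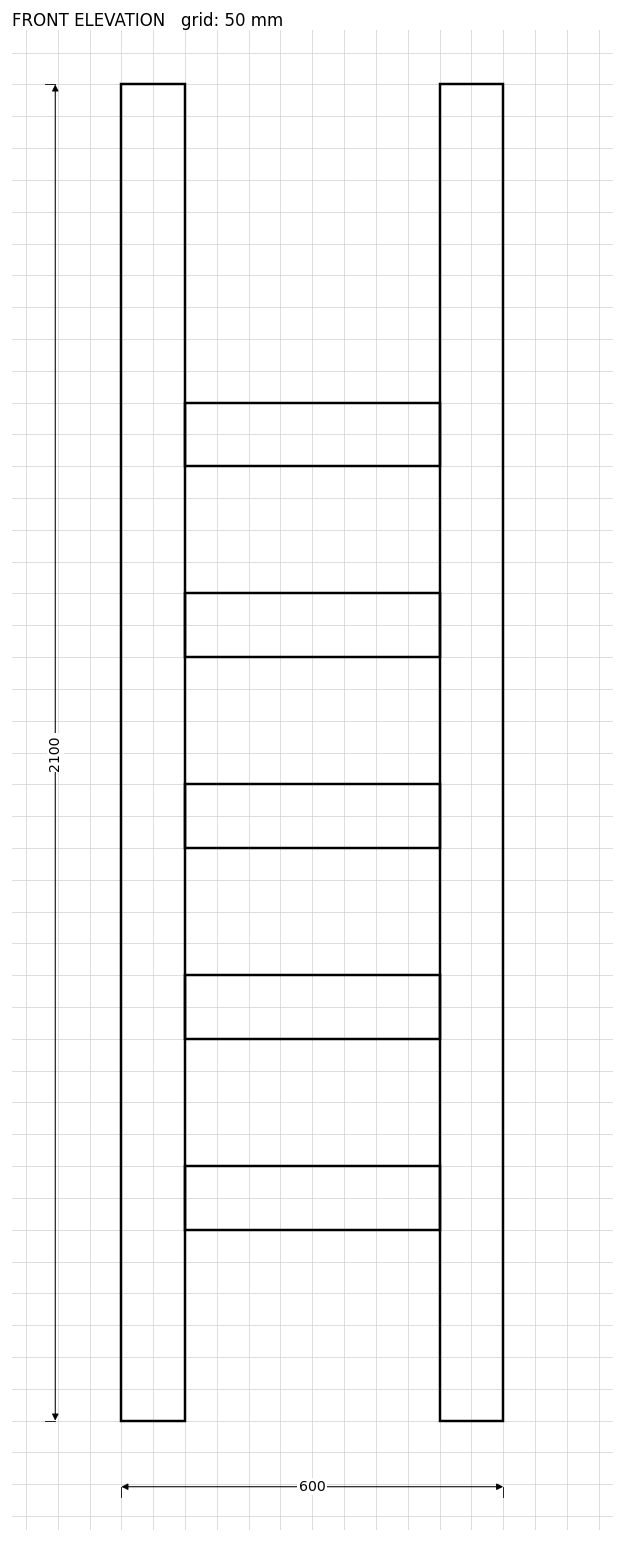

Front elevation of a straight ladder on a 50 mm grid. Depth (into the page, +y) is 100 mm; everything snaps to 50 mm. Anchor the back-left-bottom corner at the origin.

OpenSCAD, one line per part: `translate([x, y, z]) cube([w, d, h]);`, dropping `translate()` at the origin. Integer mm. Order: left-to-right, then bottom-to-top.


cube([100, 100, 2100]);
translate([100, 0, 300]) cube([400, 100, 100]);
translate([100, 0, 600]) cube([400, 100, 100]);
translate([100, 0, 900]) cube([400, 100, 100]);
translate([100, 0, 1200]) cube([400, 100, 100]);
translate([100, 0, 1500]) cube([400, 100, 100]);
translate([500, 0, 0]) cube([100, 100, 2100]);
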